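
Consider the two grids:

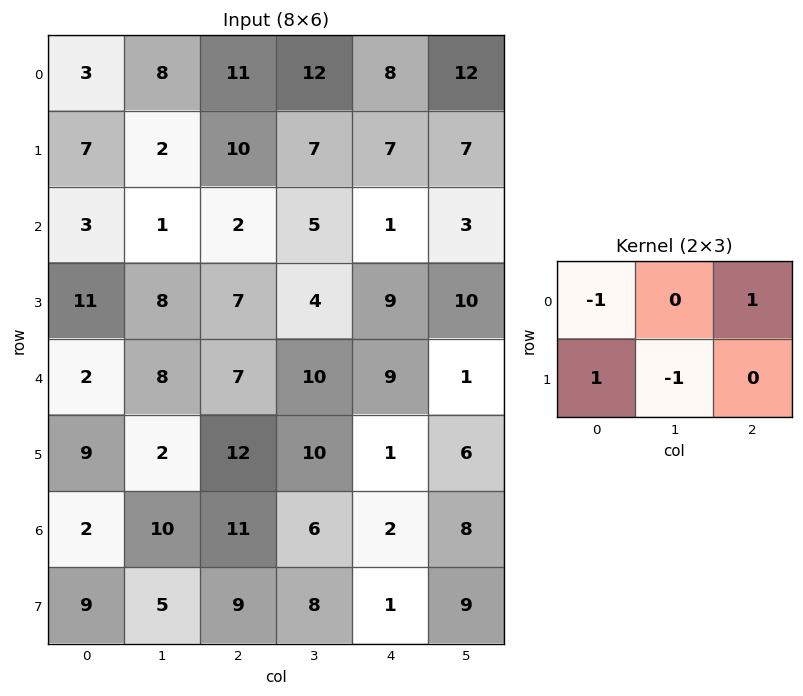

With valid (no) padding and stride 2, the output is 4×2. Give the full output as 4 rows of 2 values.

13 0
2 2
12 4
13 -8

Output[0,0]: The receptive field on the input at this output position is [3 8 11 / 7 2 10]. Elementwise product with the kernel and sum: 3·-1 + 11·1 + 7·1 + 2·-1.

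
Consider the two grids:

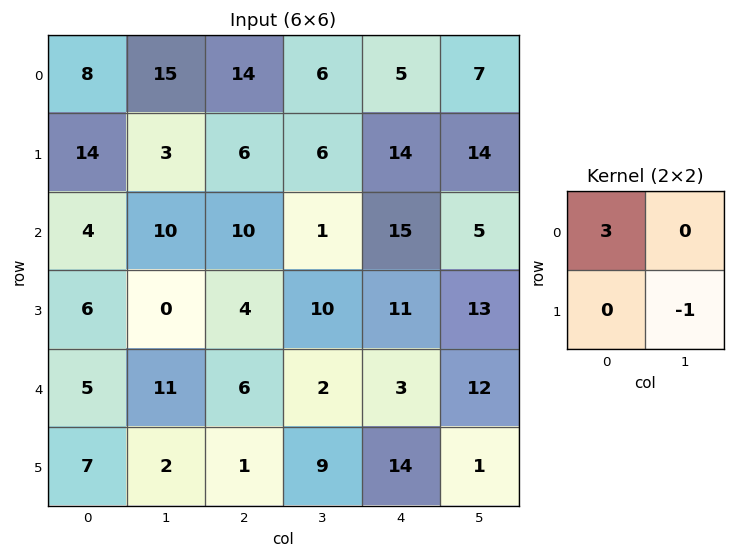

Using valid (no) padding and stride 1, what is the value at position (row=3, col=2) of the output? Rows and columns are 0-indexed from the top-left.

10

The receptive field on the input at this output position is [4 10 / 6 2]. Elementwise product with the kernel and sum: 4·3 + 2·-1.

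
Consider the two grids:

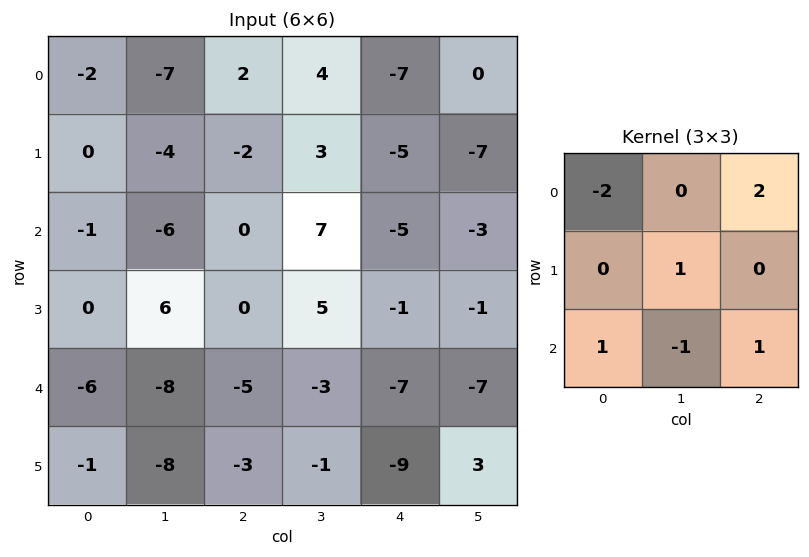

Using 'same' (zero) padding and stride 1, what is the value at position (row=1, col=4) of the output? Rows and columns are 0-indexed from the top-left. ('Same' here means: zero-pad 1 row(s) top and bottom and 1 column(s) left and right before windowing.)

-4

The receptive field on the zero-padded input at this output position is [4 -7 0 / 3 -5 -7 / 7 -5 -3]. Elementwise product with the kernel and sum: 4·-2 + 0·2 + -5·1 + 7·1 + -5·-1 + -3·1.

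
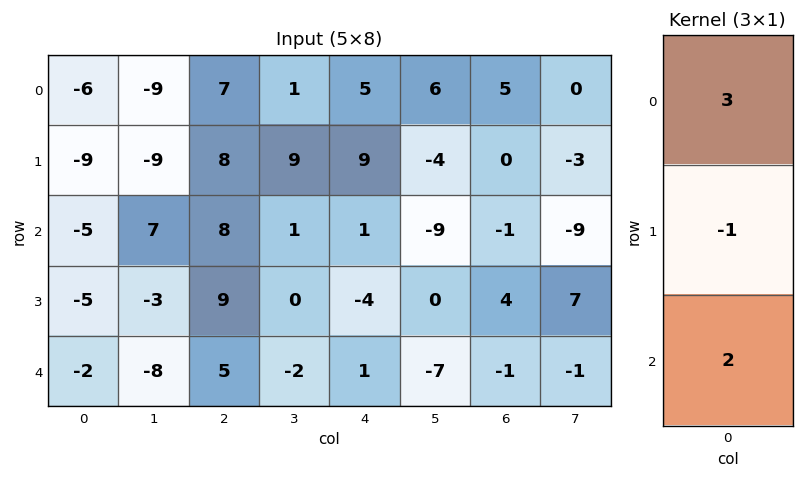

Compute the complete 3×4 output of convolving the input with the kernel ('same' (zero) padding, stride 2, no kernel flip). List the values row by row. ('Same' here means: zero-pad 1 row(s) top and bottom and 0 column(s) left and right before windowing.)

-12 9 13 -5
-32 34 18 9
-13 22 -13 13

Output[0,0]: The receptive field on the zero-padded input at this output position is [0 / -6 / -9]. Elementwise product with the kernel and sum: 0·3 + -6·-1 + -9·2.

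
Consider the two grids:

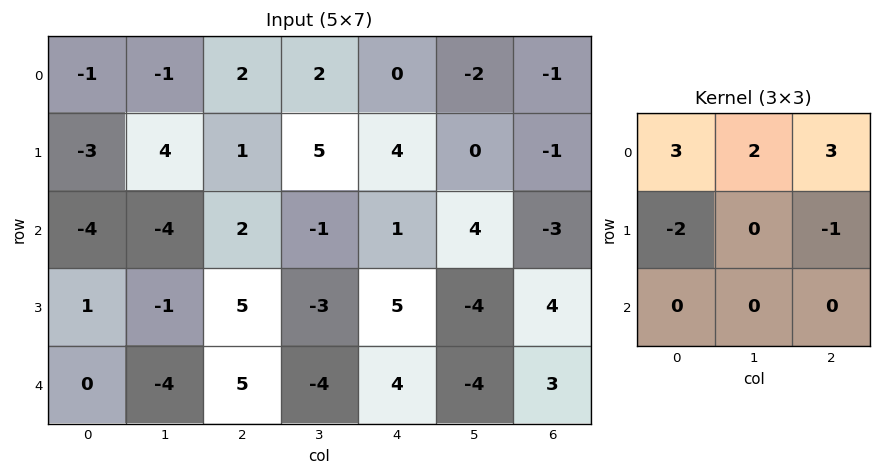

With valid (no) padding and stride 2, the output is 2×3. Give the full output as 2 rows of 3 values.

6 4 -14
-21 -8 -12

Output[0,0]: The receptive field on the input at this output position is [-1 -1 2 / -3 4 1 / -4 -4 2]. Elementwise product with the kernel and sum: -1·3 + -1·2 + 2·3 + -3·-2 + 1·-1.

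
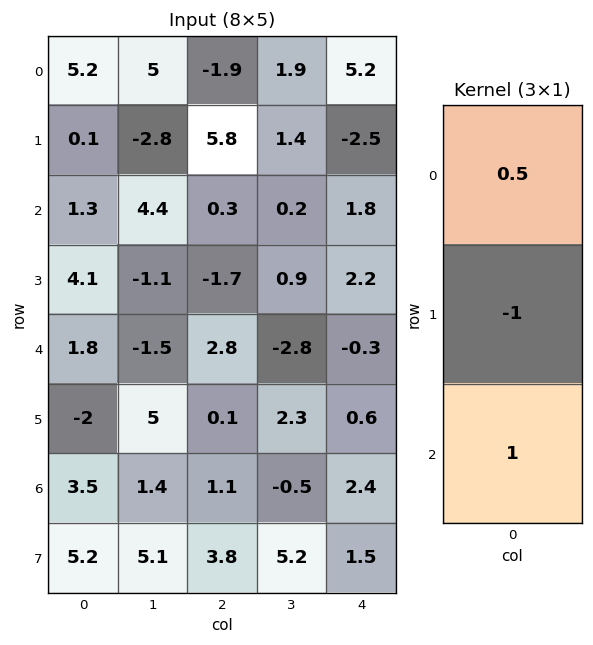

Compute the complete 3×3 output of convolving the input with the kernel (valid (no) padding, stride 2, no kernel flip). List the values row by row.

Output[0,0]: The receptive field on the input at this output position is [5.2 / 0.1 / 1.3]. Elementwise product with the kernel and sum: 5.2·0.5 + 0.1·-1 + 1.3·1.

3.8 -6.45 6.9
-1.65 4.65 -1.6
6.4 2.4 1.65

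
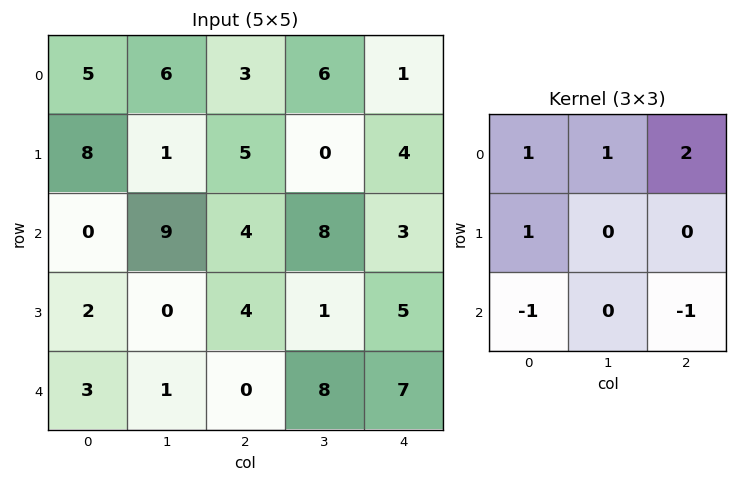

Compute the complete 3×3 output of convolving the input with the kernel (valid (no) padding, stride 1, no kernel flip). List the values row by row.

21 5 9
13 14 8
16 20 15

Output[0,0]: The receptive field on the input at this output position is [5 6 3 / 8 1 5 / 0 9 4]. Elementwise product with the kernel and sum: 5·1 + 6·1 + 3·2 + 8·1 + 0·-1 + 4·-1.
Output[0,1]: The receptive field on the input at this output position is [6 3 6 / 1 5 0 / 9 4 8]. Elementwise product with the kernel and sum: 6·1 + 3·1 + 6·2 + 1·1 + 9·-1 + 8·-1.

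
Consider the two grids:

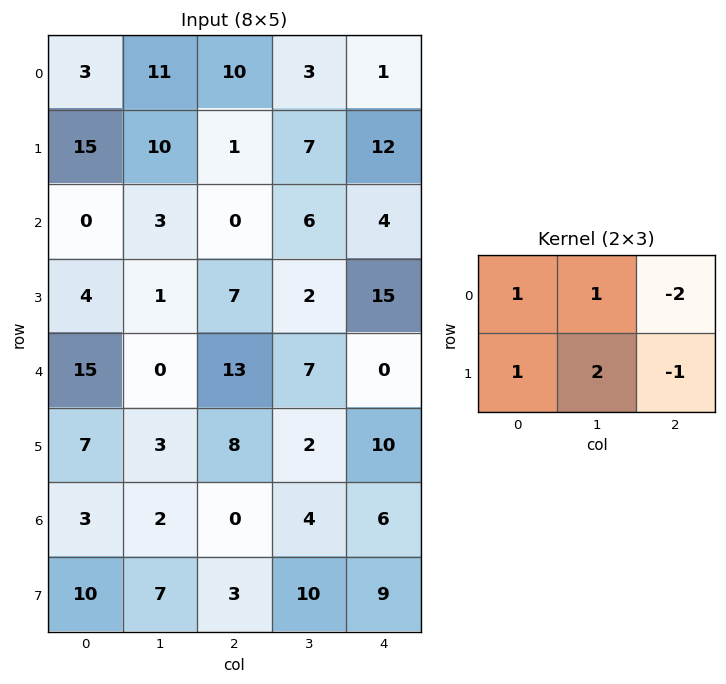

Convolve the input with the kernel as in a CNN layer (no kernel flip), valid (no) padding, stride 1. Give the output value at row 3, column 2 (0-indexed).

6

The receptive field on the input at this output position is [7 2 15 / 13 7 0]. Elementwise product with the kernel and sum: 7·1 + 2·1 + 15·-2 + 13·1 + 7·2 + 0·-1.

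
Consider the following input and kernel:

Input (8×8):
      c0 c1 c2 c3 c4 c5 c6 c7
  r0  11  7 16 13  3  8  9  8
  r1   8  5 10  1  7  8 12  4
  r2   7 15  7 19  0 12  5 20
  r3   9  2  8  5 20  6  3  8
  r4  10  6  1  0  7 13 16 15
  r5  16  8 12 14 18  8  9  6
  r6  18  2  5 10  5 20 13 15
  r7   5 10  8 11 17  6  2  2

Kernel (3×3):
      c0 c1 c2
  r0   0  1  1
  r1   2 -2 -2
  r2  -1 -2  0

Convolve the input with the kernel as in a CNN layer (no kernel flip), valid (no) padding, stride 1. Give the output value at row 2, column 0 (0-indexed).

-2

The receptive field on the input at this output position is [7 15 7 / 9 2 8 / 10 6 1]. Elementwise product with the kernel and sum: 15·1 + 7·1 + 9·2 + 2·-2 + 8·-2 + 10·-1 + 6·-2.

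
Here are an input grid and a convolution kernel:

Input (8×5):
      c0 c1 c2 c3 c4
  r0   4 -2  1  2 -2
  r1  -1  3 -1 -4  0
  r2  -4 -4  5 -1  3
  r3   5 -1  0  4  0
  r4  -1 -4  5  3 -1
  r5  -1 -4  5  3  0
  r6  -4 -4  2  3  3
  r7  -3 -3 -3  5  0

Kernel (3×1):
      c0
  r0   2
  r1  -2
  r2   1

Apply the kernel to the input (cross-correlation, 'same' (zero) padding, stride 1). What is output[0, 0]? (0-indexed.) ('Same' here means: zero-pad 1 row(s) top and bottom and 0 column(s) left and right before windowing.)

-9

The receptive field on the zero-padded input at this output position is [0 / 4 / -1]. Elementwise product with the kernel and sum: 0·2 + 4·-2 + -1·1.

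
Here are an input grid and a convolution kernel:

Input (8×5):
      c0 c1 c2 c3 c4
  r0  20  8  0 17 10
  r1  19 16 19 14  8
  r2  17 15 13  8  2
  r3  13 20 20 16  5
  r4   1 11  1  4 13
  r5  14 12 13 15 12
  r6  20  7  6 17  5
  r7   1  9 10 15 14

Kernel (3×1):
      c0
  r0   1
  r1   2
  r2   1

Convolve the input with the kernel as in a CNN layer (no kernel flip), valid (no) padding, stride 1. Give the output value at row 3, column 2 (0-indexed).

The receptive field on the input at this output position is [20 / 1 / 13]. Elementwise product with the kernel and sum: 20·1 + 1·2 + 13·1.

35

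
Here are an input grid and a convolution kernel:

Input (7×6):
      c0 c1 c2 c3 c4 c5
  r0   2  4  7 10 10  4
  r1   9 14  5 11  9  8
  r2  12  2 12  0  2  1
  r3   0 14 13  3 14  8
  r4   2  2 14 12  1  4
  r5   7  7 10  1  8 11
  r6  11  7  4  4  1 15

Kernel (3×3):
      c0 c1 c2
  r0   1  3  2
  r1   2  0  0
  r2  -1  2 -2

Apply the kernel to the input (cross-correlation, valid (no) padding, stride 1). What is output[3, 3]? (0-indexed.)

The receptive field on the input at this output position is [3 14 8 / 12 1 4 / 1 8 11]. Elementwise product with the kernel and sum: 3·1 + 14·3 + 8·2 + 12·2 + 1·-1 + 8·2 + 11·-2.

78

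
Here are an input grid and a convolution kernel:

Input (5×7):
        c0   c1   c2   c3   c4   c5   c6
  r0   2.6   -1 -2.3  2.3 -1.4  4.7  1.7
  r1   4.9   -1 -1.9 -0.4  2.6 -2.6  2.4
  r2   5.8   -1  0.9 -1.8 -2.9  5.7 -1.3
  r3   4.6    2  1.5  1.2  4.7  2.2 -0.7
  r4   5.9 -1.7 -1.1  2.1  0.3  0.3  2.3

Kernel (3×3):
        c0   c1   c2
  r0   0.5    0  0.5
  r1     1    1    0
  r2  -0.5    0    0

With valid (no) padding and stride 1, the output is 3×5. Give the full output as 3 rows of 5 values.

1.15 -1.75 -4.6 6.6 1.6
4 -1.8 -1.3 -6.8 2.95
7 2.95 2.25 6.8 4.65

Output[0,0]: The receptive field on the input at this output position is [2.6 -1 -2.3 / 4.9 -1 -1.9 / 5.8 -1 0.9]. Elementwise product with the kernel and sum: 2.6·0.5 + -2.3·0.5 + 4.9·1 + -1·1 + 5.8·-0.5.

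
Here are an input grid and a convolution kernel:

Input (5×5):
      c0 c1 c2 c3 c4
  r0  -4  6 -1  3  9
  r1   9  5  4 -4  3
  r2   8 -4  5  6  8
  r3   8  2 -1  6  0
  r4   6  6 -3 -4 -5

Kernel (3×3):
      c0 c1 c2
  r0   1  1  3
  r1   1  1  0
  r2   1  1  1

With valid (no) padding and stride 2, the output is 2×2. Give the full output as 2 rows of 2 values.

Output[0,0]: The receptive field on the input at this output position is [-4 6 -1 / 9 5 4 / 8 -4 5]. Elementwise product with the kernel and sum: -4·1 + 6·1 + -1·3 + 9·1 + 5·1 + 8·1 + -4·1 + 5·1.
Output[0,1]: The receptive field on the input at this output position is [-1 3 9 / 4 -4 3 / 5 6 8]. Elementwise product with the kernel and sum: -1·1 + 3·1 + 9·3 + 4·1 + -4·1 + 5·1 + 6·1 + 8·1.

22 48
38 28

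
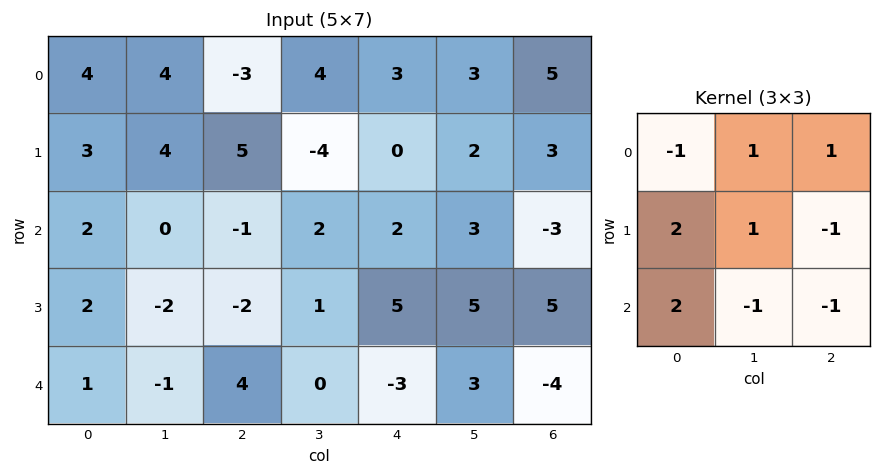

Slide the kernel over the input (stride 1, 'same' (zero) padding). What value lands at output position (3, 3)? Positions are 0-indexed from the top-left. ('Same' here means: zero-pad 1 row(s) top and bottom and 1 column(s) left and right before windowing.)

The receptive field on the zero-padded input at this output position is [-1 2 2 / -2 1 5 / 4 0 -3]. Elementwise product with the kernel and sum: -1·-1 + 2·1 + 2·1 + -2·2 + 1·1 + 5·-1 + 4·2 + 0·-1 + -3·-1.

8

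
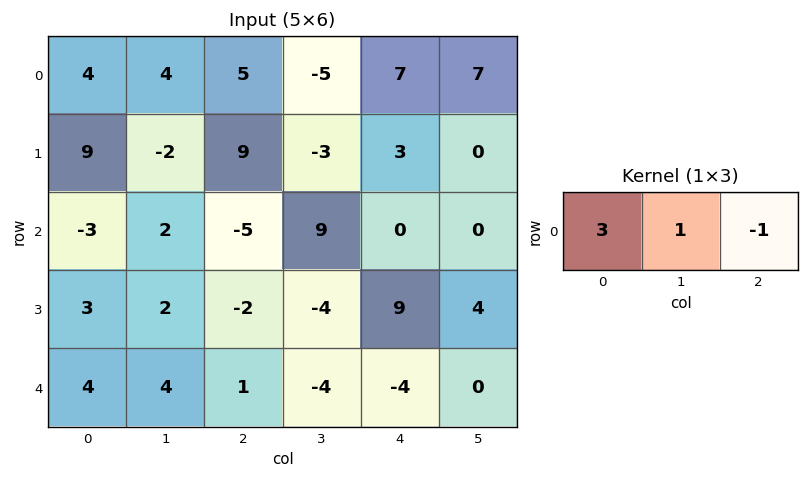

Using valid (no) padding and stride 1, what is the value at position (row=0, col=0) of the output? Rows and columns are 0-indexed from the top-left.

The receptive field on the input at this output position is [4 4 5]. Elementwise product with the kernel and sum: 4·3 + 4·1 + 5·-1.

11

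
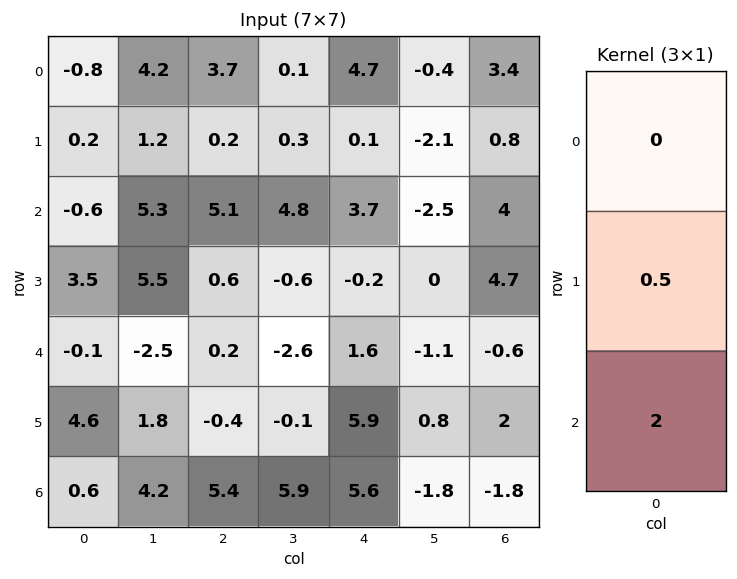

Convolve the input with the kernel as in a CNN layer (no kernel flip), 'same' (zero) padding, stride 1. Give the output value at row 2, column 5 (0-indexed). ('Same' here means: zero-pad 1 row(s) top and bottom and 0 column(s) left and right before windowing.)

-1.25

The receptive field on the zero-padded input at this output position is [-2.1 / -2.5 / 0]. Elementwise product with the kernel and sum: -2.5·0.5 + 0·2.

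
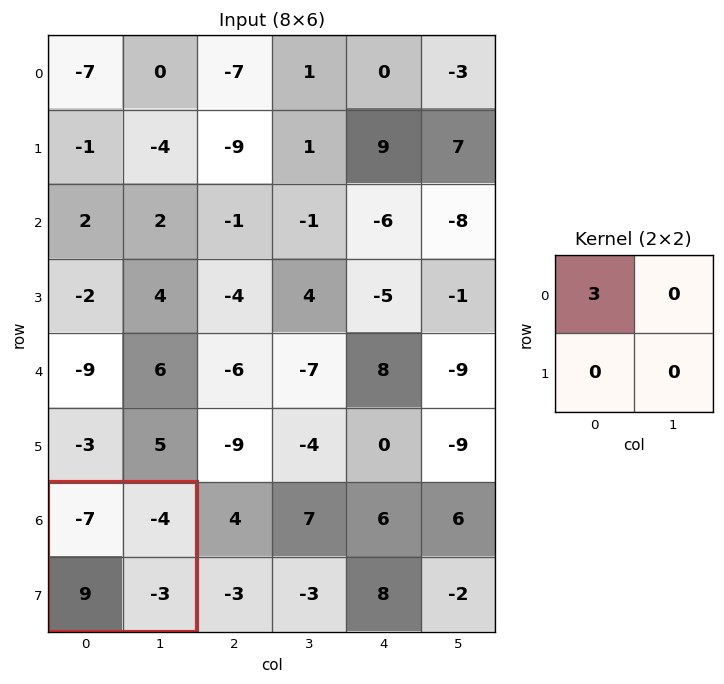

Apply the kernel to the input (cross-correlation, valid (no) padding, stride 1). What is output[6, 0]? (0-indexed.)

The receptive field on the input at this output position is [-7 -4 / 9 -3]. Elementwise product with the kernel and sum: -7·3.

-21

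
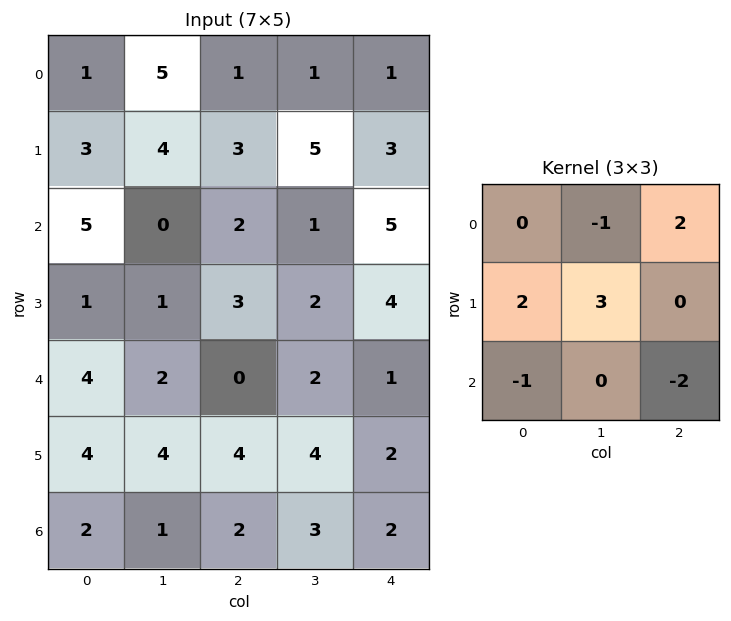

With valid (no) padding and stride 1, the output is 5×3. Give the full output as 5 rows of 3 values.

Output[0,0]: The receptive field on the input at this output position is [1 5 1 / 3 4 3 / 5 0 2]. Elementwise product with the kernel and sum: 5·-1 + 1·2 + 3·2 + 4·3 + 5·-1 + 2·-2.

6 16 10
5 8 -3
5 5 19
7 -7 4
12 17 14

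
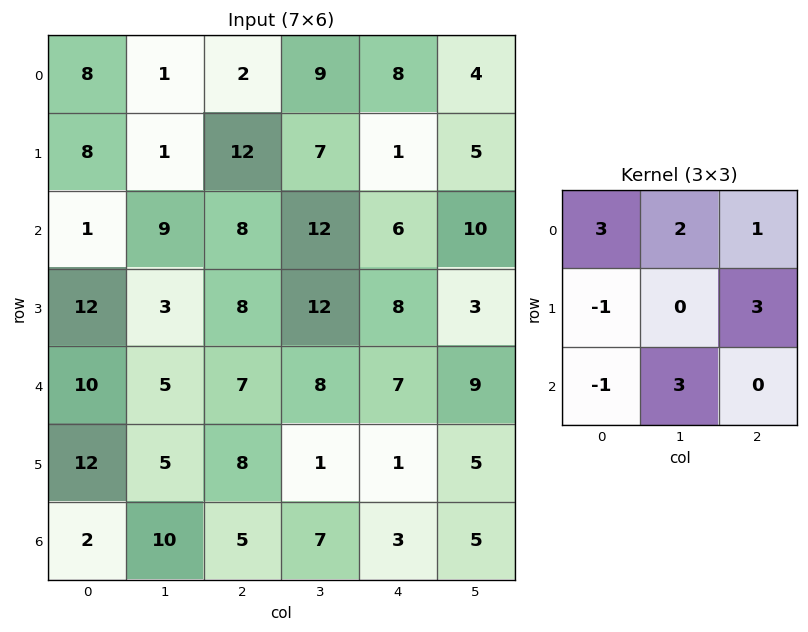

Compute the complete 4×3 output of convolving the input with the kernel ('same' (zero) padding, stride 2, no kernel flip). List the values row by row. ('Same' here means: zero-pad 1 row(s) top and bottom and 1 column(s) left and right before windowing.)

Output[0,0]: The receptive field on the zero-padded input at this output position is [0 0 0 / 0 8 1 / 0 8 1]. Elementwise product with the kernel and sum: 0·3 + 0·2 + 0·1 + 0·-1 + 1·3 + 0·-1 + 8·3.

27 61 -1
80 82 58
78 75 76
59 43 18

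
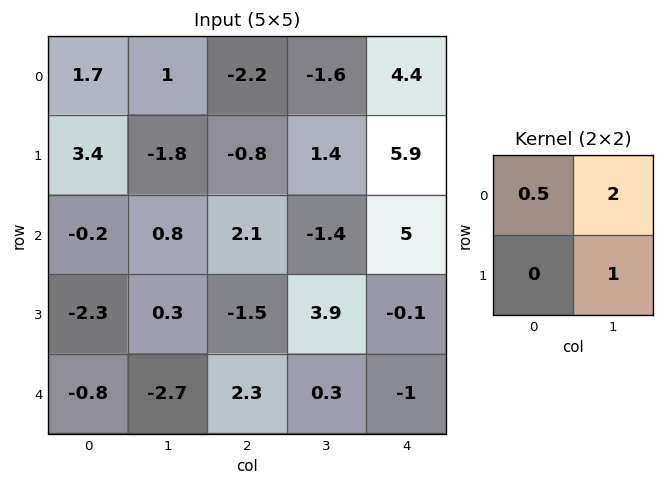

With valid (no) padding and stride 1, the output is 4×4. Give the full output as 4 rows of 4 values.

1.05 -4.7 -2.9 13.9
-1.1 -0.4 1 17.5
1.8 3.1 2.15 9.2
-3.25 -0.55 7.35 0.75

Output[0,0]: The receptive field on the input at this output position is [1.7 1 / 3.4 -1.8]. Elementwise product with the kernel and sum: 1.7·0.5 + 1·2 + -1.8·1.
Output[0,1]: The receptive field on the input at this output position is [1 -2.2 / -1.8 -0.8]. Elementwise product with the kernel and sum: 1·0.5 + -2.2·2 + -0.8·1.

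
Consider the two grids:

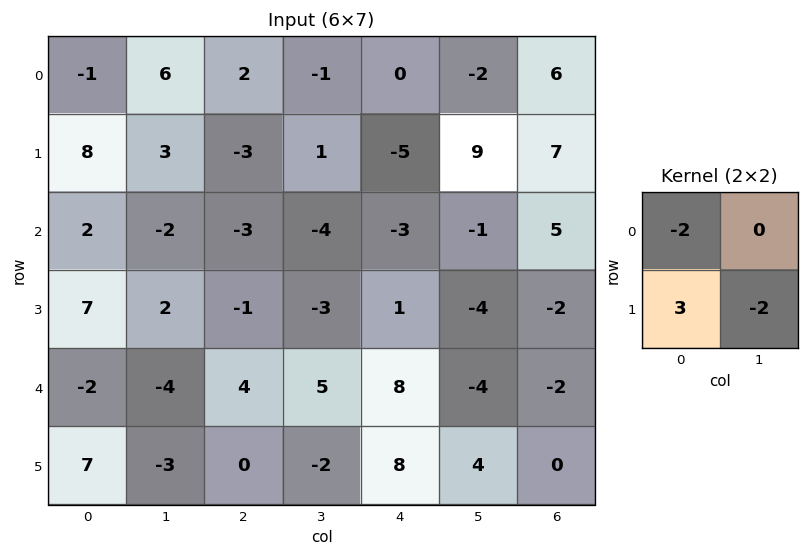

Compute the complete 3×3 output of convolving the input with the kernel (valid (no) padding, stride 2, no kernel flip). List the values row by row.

Output[0,0]: The receptive field on the input at this output position is [-1 6 / 8 3]. Elementwise product with the kernel and sum: -1·-2 + 8·3 + 3·-2.

20 -15 -33
13 9 17
31 -4 0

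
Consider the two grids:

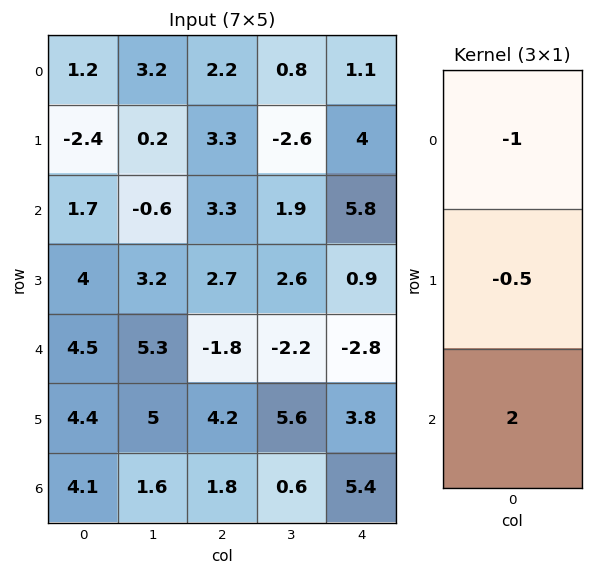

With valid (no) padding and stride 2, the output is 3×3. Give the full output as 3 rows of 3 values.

Output[0,0]: The receptive field on the input at this output position is [1.2 / -2.4 / 1.7]. Elementwise product with the kernel and sum: 1.2·-1 + -2.4·-0.5 + 1.7·2.
Output[0,1]: The receptive field on the input at this output position is [2.2 / 3.3 / 3.3]. Elementwise product with the kernel and sum: 2.2·-1 + 3.3·-0.5 + 3.3·2.

3.4 2.75 8.5
5.3 -8.25 -11.85
1.5 3.3 11.7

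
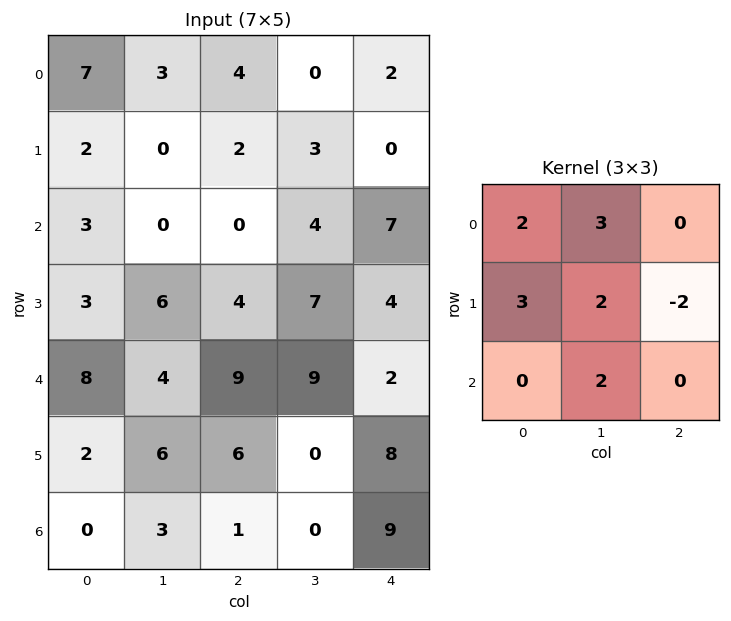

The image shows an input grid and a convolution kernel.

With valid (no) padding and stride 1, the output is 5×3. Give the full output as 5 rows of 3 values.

25 16 28
25 6 21
27 30 48
50 48 70
40 67 47

Output[0,0]: The receptive field on the input at this output position is [7 3 4 / 2 0 2 / 3 0 0]. Elementwise product with the kernel and sum: 7·2 + 3·3 + 2·3 + 0·2 + 2·-2 + 0·2.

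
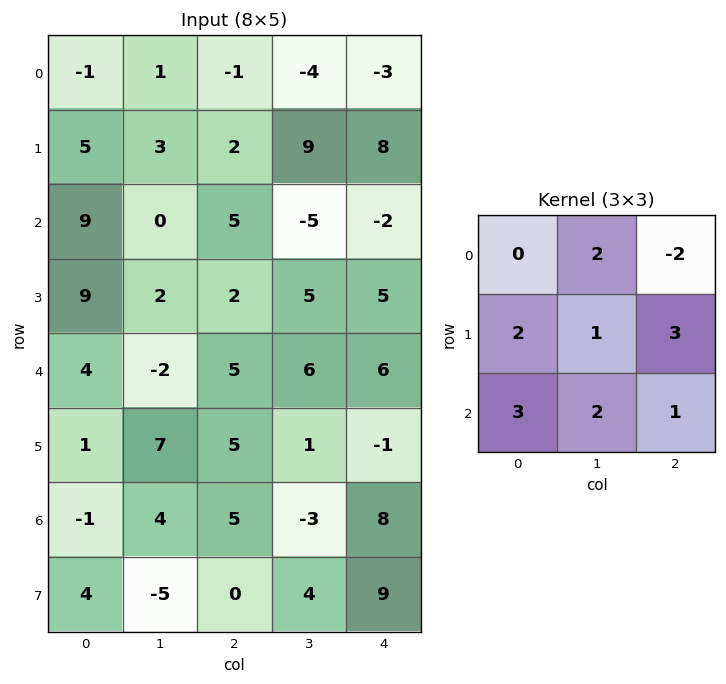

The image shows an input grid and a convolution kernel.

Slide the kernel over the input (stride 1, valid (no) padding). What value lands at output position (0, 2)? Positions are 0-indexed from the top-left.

The receptive field on the input at this output position is [-1 -4 -3 / 2 9 8 / 5 -5 -2]. Elementwise product with the kernel and sum: -4·2 + -3·-2 + 2·2 + 9·1 + 8·3 + 5·3 + -5·2 + -2·1.

38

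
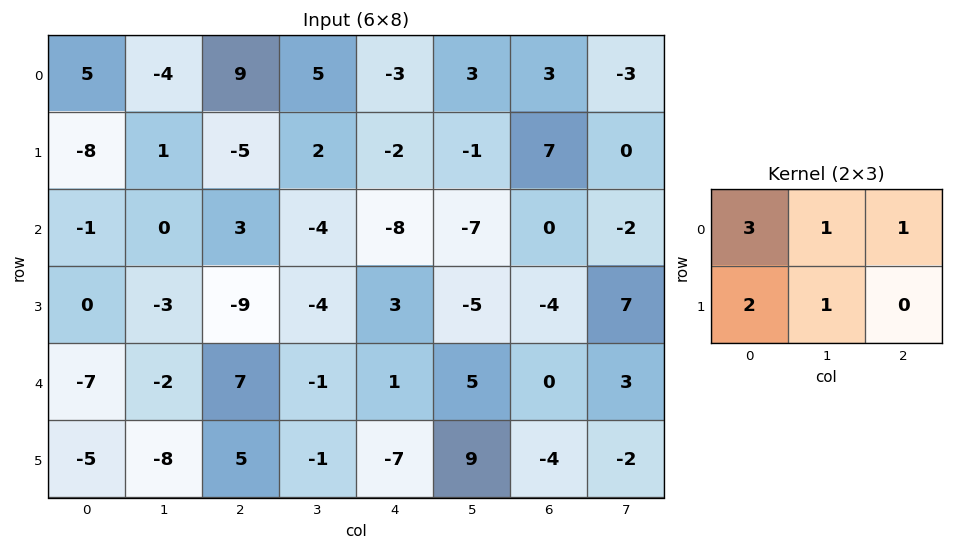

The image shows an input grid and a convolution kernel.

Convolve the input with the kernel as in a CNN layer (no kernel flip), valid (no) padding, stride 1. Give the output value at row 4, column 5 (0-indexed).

The receptive field on the input at this output position is [5 0 3 / 9 -4 -2]. Elementwise product with the kernel and sum: 5·3 + 0·1 + 3·1 + 9·2 + -4·1.

32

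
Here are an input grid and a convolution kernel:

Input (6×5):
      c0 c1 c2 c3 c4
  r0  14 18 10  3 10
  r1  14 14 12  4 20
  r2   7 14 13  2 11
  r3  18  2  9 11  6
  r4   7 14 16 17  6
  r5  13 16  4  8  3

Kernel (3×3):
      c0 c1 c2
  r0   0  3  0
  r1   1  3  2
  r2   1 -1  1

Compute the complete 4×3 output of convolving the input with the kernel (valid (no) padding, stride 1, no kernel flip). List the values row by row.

Output[0,0]: The receptive field on the input at this output position is [14 18 10 / 14 14 12 / 7 14 13]. Elementwise product with the kernel and sum: 18·3 + 14·1 + 14·3 + 12·2 + 7·1 + 14·-1 + 13·1.
Output[0,1]: The receptive field on the input at this output position is [18 10 3 / 14 12 4 / 14 13 2]. Elementwise product with the kernel and sum: 10·3 + 14·1 + 12·3 + 4·2 + 14·1 + 13·-1 + 2·1.

140 91 95
142 97 57
93 105 65
88 143 111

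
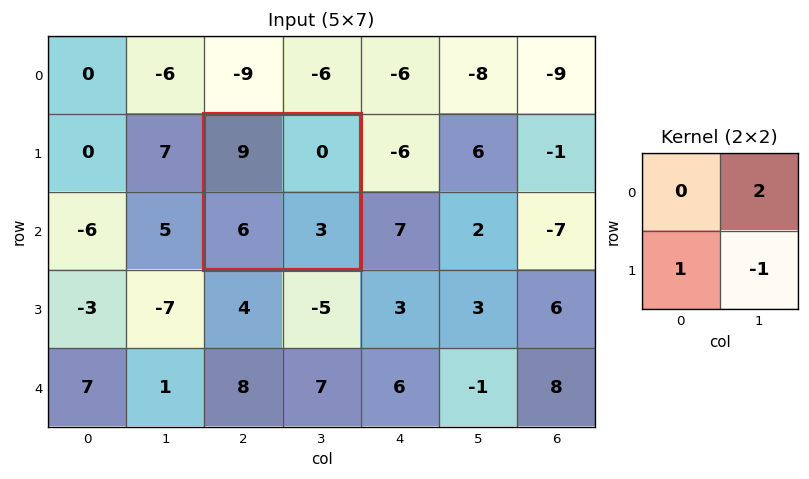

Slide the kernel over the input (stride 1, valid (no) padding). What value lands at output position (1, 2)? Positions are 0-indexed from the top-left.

The receptive field on the input at this output position is [9 0 / 6 3]. Elementwise product with the kernel and sum: 0·2 + 6·1 + 3·-1.

3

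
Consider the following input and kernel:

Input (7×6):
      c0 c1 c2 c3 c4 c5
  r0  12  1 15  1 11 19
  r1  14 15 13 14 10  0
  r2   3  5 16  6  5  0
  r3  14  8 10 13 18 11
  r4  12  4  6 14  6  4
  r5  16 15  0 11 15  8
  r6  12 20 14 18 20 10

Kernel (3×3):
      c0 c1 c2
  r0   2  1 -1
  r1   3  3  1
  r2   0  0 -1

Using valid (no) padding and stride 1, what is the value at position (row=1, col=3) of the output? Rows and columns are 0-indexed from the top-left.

60

The receptive field on the input at this output position is [14 10 0 / 6 5 0 / 13 18 11]. Elementwise product with the kernel and sum: 14·2 + 10·1 + 0·-1 + 6·3 + 5·3 + 0·1 + 11·-1.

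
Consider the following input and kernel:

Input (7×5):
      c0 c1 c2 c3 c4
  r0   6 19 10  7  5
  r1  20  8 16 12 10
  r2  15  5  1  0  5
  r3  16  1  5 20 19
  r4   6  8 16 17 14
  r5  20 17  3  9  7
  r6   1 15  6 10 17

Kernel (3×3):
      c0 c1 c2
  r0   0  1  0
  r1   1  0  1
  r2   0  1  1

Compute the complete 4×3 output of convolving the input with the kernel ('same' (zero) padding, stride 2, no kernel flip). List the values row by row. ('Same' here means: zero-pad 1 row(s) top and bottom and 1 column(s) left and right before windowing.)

Output[0,0]: The receptive field on the zero-padded input at this output position is [0 0 0 / 0 6 19 / 0 20 8]. Elementwise product with the kernel and sum: 0·1 + 0·1 + 19·1 + 20·1 + 8·1.

47 54 17
42 46 29
61 42 43
35 28 17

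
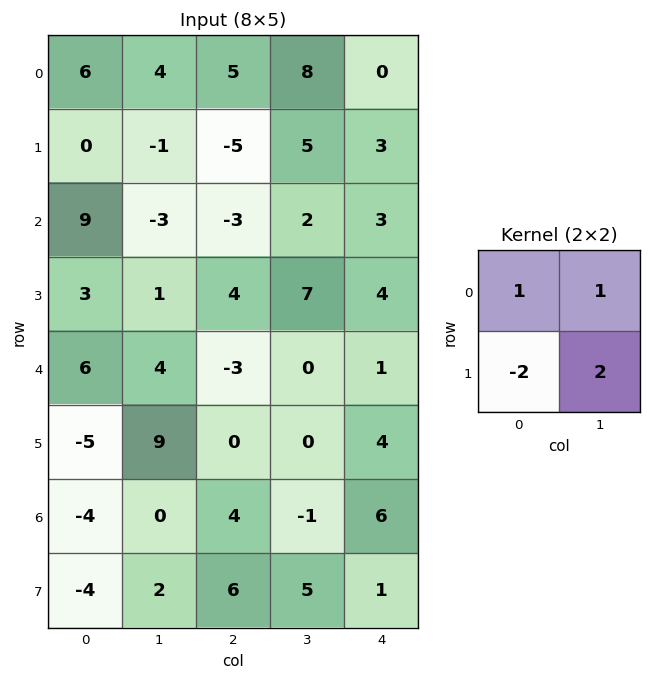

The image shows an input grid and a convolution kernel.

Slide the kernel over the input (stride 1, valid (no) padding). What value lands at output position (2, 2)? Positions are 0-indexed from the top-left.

The receptive field on the input at this output position is [-3 2 / 4 7]. Elementwise product with the kernel and sum: -3·1 + 2·1 + 4·-2 + 7·2.

5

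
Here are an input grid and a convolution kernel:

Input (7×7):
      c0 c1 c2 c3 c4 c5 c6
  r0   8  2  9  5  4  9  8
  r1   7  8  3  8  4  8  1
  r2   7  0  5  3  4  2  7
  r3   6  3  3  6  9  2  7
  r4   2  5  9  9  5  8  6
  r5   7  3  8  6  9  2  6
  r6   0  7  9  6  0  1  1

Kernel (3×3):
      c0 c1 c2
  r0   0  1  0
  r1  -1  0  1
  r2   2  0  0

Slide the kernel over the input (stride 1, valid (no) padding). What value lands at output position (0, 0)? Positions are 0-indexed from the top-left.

The receptive field on the input at this output position is [8 2 9 / 7 8 3 / 7 0 5]. Elementwise product with the kernel and sum: 2·1 + 7·-1 + 3·1 + 7·2.

12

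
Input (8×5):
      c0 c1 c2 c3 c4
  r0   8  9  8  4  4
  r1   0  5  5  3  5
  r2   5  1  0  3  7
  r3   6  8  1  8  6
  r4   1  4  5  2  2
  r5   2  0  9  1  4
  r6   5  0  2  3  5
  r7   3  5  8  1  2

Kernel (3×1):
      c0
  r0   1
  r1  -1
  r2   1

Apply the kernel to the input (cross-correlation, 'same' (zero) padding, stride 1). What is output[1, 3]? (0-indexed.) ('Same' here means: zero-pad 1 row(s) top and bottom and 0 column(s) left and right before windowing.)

4

The receptive field on the zero-padded input at this output position is [4 / 3 / 3]. Elementwise product with the kernel and sum: 4·1 + 3·-1 + 3·1.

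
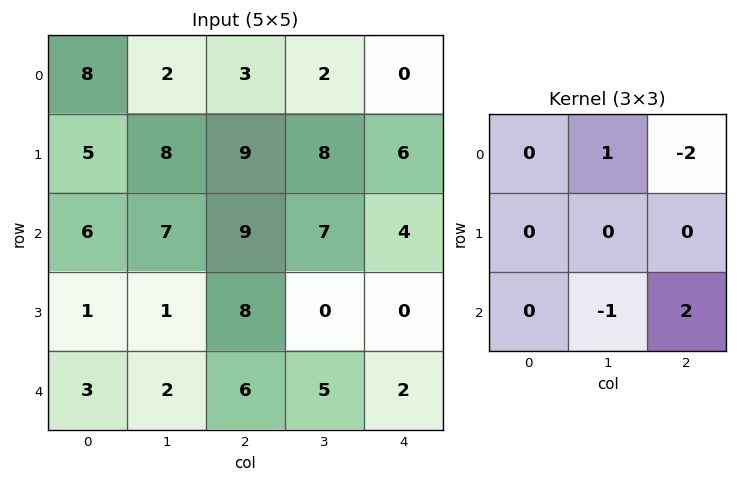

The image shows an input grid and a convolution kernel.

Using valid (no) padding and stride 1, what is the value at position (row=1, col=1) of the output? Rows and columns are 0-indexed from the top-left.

The receptive field on the input at this output position is [8 9 8 / 7 9 7 / 1 8 0]. Elementwise product with the kernel and sum: 9·1 + 8·-2 + 8·-1 + 0·2.

-15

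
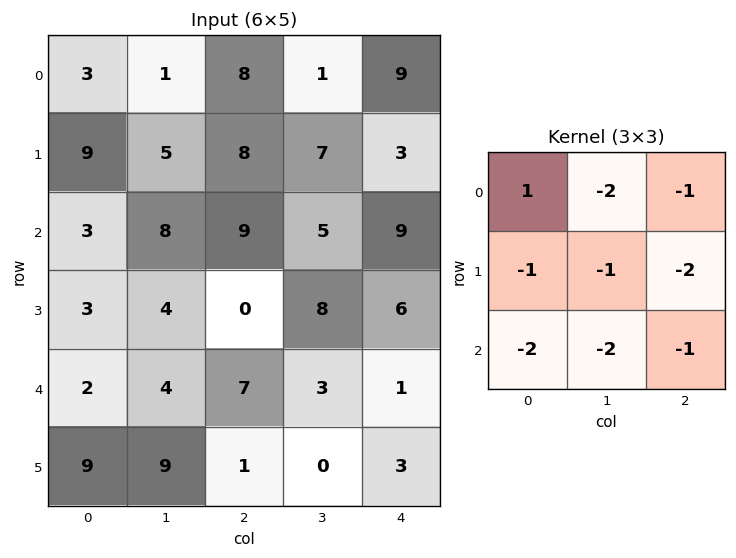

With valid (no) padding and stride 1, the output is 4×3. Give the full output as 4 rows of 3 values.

-68 -82 -61
-52 -61 -63
-48 -60 -51
-62 -41 -39

Output[0,0]: The receptive field on the input at this output position is [3 1 8 / 9 5 8 / 3 8 9]. Elementwise product with the kernel and sum: 3·1 + 1·-2 + 8·-1 + 9·-1 + 5·-1 + 8·-2 + 3·-2 + 8·-2 + 9·-1.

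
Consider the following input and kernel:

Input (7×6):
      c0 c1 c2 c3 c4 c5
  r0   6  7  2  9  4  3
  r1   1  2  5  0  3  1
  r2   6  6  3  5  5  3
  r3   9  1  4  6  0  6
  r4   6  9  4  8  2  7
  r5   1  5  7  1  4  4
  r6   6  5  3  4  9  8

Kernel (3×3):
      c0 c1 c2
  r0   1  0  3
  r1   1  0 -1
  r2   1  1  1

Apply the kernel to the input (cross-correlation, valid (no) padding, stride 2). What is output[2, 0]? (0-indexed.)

26

The receptive field on the input at this output position is [6 9 4 / 1 5 7 / 6 5 3]. Elementwise product with the kernel and sum: 6·1 + 4·3 + 1·1 + 7·-1 + 6·1 + 5·1 + 3·1.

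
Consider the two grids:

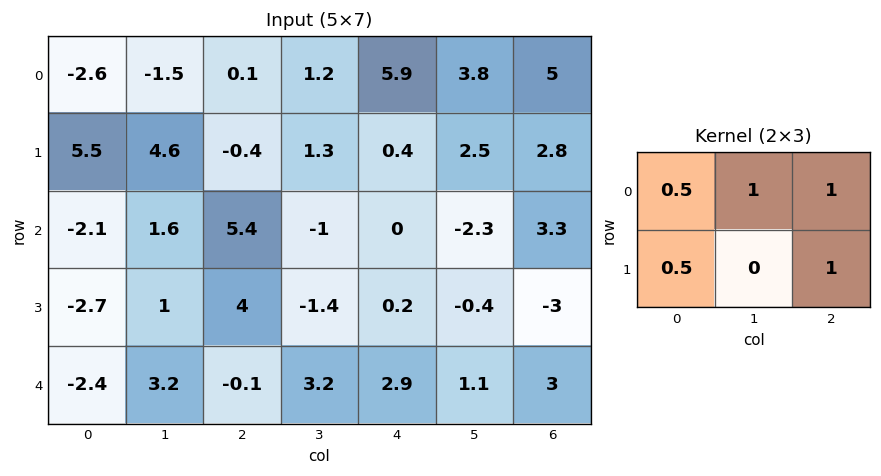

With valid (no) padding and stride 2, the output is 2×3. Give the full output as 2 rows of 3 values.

Output[0,0]: The receptive field on the input at this output position is [-2.6 -1.5 0.1 / 5.5 4.6 -0.4]. Elementwise product with the kernel and sum: -2.6·0.5 + -1.5·1 + 0.1·1 + 5.5·0.5 + -0.4·1.
Output[0,1]: The receptive field on the input at this output position is [0.1 1.2 5.9 / -0.4 1.3 0.4]. Elementwise product with the kernel and sum: 0.1·0.5 + 1.2·1 + 5.9·1 + -0.4·0.5 + 0.4·1.

-0.35 7.35 14.75
8.6 3.9 -1.9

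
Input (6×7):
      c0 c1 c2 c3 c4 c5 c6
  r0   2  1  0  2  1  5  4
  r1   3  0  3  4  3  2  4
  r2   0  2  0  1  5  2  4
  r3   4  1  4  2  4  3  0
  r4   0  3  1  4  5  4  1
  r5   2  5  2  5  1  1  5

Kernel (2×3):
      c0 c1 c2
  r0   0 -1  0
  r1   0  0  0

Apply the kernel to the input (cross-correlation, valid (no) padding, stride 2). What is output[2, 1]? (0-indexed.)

The receptive field on the input at this output position is [1 4 5 / 2 5 1]. Elementwise product with the kernel and sum: 4·-1.

-4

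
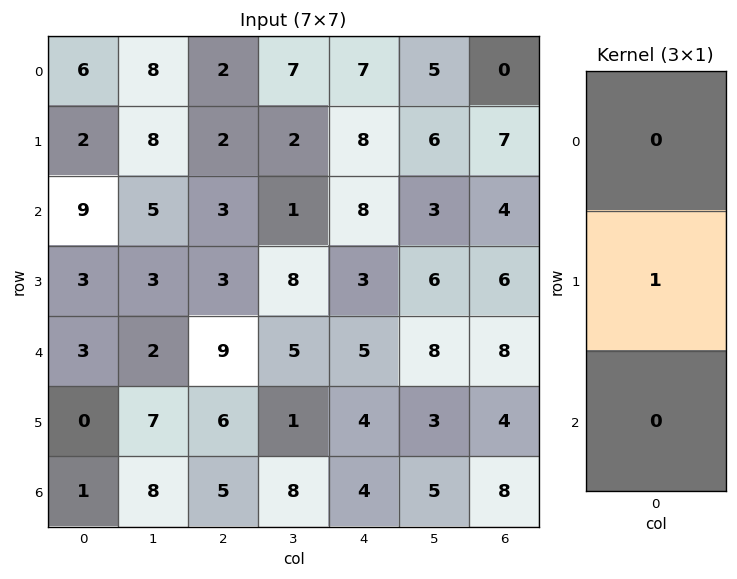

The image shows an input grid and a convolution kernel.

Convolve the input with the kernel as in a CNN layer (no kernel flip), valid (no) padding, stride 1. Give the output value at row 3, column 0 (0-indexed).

The receptive field on the input at this output position is [3 / 3 / 0]. Elementwise product with the kernel and sum: 3·1.

3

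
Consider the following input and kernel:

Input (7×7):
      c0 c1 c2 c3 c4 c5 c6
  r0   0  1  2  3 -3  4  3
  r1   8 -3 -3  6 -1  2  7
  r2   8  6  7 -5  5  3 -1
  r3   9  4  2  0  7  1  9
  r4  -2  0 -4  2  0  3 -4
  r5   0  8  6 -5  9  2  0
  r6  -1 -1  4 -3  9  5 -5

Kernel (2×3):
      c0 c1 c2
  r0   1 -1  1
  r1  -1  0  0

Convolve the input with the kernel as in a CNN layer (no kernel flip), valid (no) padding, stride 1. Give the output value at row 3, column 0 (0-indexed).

9

The receptive field on the input at this output position is [9 4 2 / -2 0 -4]. Elementwise product with the kernel and sum: 9·1 + 4·-1 + 2·1 + -2·-1.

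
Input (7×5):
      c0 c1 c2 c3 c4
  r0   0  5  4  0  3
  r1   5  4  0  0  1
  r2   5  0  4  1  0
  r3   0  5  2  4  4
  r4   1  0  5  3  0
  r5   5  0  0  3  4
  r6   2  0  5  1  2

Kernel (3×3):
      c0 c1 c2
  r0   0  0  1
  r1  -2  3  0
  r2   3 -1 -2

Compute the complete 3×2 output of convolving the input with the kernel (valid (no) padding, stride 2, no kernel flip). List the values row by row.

13 14
12 20
-9 19

Output[0,0]: The receptive field on the input at this output position is [0 5 4 / 5 4 0 / 5 0 4]. Elementwise product with the kernel and sum: 4·1 + 5·-2 + 4·3 + 5·3 + 0·-1 + 4·-2.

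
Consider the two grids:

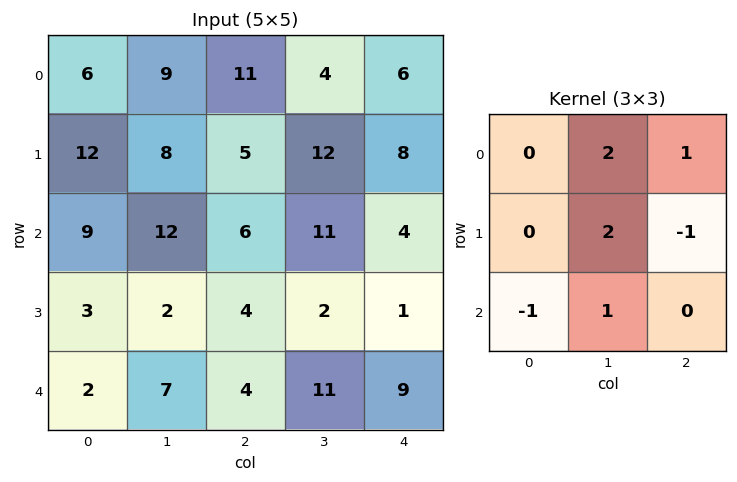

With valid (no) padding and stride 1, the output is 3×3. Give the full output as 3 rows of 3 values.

Output[0,0]: The receptive field on the input at this output position is [6 9 11 / 12 8 5 / 9 12 6]. Elementwise product with the kernel and sum: 9·2 + 11·1 + 8·2 + 5·-1 + 9·-1 + 12·1.

43 18 35
38 25 48
35 26 36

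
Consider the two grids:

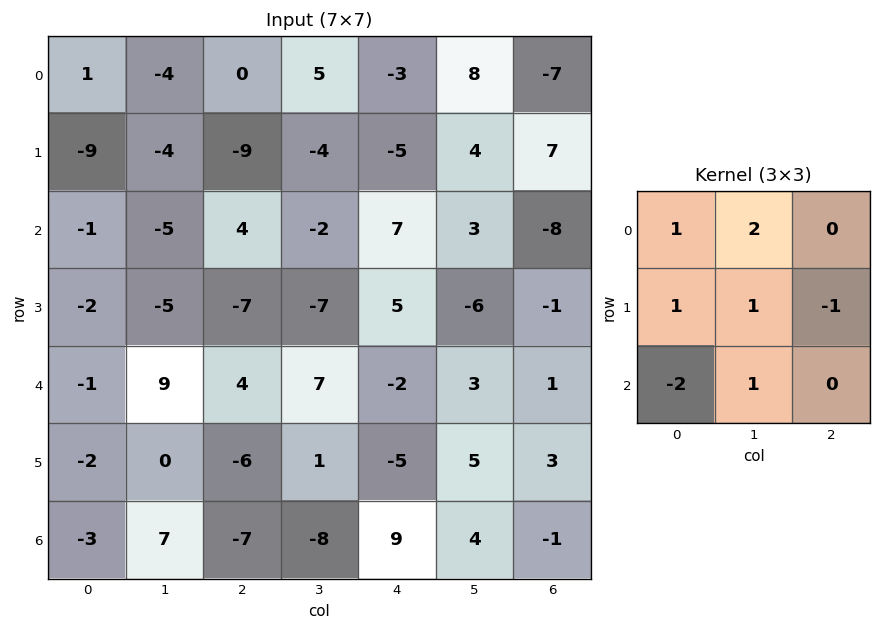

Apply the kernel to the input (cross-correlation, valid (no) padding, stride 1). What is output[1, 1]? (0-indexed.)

The receptive field on the input at this output position is [-4 -9 -4 / -5 4 -2 / -5 -7 -7]. Elementwise product with the kernel and sum: -4·1 + -9·2 + -5·1 + 4·1 + -2·-1 + -5·-2 + -7·1.

-18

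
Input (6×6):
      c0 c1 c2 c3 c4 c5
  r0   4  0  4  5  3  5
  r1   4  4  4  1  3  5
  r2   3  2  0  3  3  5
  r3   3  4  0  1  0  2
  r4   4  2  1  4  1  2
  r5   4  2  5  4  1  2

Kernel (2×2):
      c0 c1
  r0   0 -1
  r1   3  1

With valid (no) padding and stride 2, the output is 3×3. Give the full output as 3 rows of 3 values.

16 8 9
11 -2 -3
12 15 3

Output[0,0]: The receptive field on the input at this output position is [4 0 / 4 4]. Elementwise product with the kernel and sum: 0·-1 + 4·3 + 4·1.
Output[0,1]: The receptive field on the input at this output position is [4 5 / 4 1]. Elementwise product with the kernel and sum: 5·-1 + 4·3 + 1·1.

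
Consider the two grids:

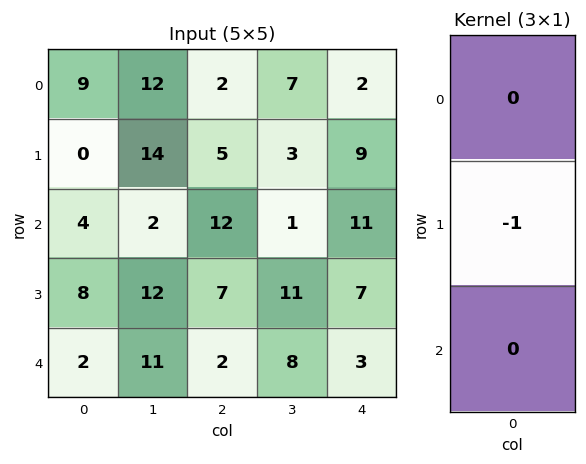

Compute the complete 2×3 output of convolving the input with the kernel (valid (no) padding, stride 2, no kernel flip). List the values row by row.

0 -5 -9
-8 -7 -7

Output[0,0]: The receptive field on the input at this output position is [9 / 0 / 4]. Elementwise product with the kernel and sum: 0·-1.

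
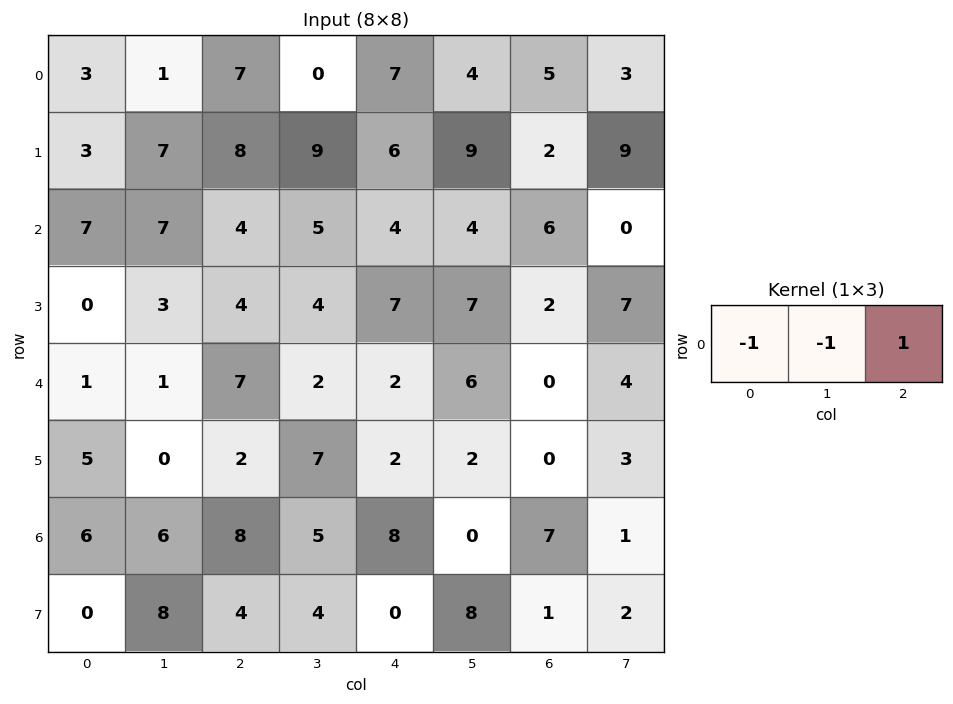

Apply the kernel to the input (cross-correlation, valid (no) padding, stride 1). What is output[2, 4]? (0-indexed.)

-2

The receptive field on the input at this output position is [4 4 6]. Elementwise product with the kernel and sum: 4·-1 + 4·-1 + 6·1.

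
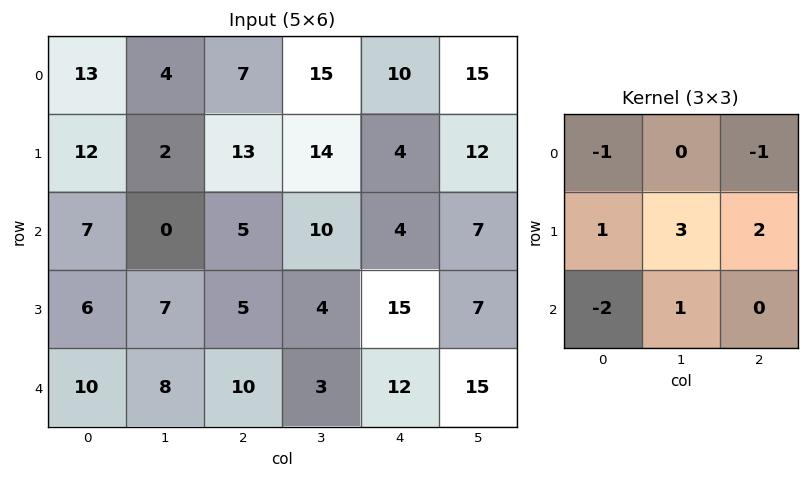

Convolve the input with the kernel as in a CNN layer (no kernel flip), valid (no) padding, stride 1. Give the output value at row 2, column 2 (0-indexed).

The receptive field on the input at this output position is [5 10 4 / 5 4 15 / 10 3 12]. Elementwise product with the kernel and sum: 5·-1 + 4·-1 + 5·1 + 4·3 + 15·2 + 10·-2 + 3·1.

21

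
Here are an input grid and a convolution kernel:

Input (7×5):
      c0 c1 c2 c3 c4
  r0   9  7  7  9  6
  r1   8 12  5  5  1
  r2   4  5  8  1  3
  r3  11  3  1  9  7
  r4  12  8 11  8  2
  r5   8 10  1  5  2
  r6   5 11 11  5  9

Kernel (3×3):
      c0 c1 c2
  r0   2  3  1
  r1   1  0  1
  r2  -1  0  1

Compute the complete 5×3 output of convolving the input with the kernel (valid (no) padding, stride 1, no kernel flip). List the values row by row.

63 57 48
59 56 43
42 47 21
48 29 50
74 66 49

Output[0,0]: The receptive field on the input at this output position is [9 7 7 / 8 12 5 / 4 5 8]. Elementwise product with the kernel and sum: 9·2 + 7·3 + 7·1 + 8·1 + 5·1 + 4·-1 + 8·1.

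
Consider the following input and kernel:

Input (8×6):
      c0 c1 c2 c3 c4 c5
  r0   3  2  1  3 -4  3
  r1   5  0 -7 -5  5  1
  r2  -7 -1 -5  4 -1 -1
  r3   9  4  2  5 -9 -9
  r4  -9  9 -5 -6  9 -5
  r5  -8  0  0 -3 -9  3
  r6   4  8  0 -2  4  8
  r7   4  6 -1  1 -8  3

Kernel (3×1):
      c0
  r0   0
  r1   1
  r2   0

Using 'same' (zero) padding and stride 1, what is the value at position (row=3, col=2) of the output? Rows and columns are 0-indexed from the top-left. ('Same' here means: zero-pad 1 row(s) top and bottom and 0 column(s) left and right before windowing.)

The receptive field on the zero-padded input at this output position is [-5 / 2 / -5]. Elementwise product with the kernel and sum: 2·1.

2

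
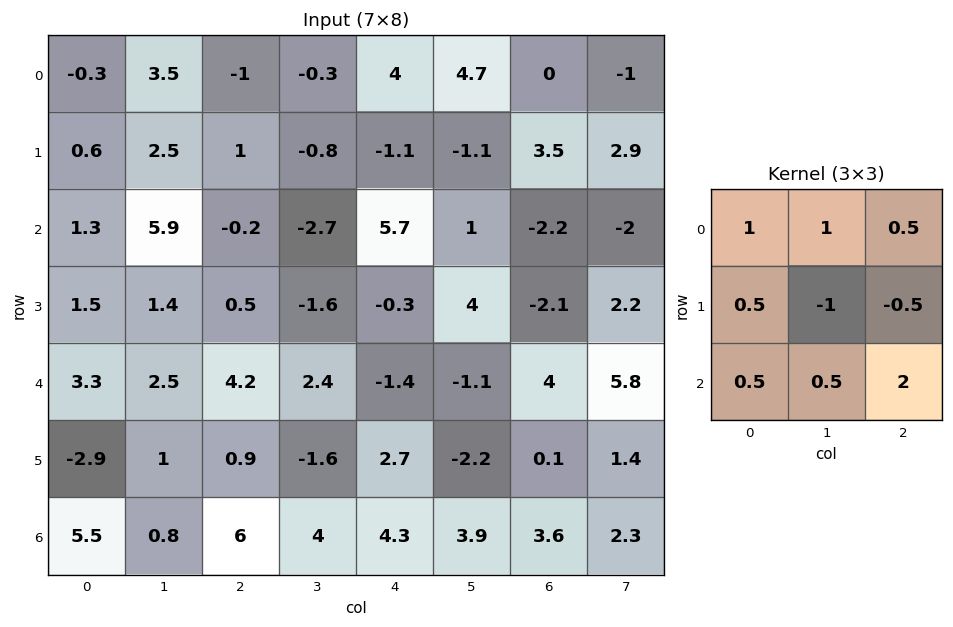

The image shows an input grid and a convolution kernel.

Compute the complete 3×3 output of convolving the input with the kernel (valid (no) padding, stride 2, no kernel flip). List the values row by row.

Output[0,0]: The receptive field on the input at this output position is [-0.3 3.5 -1 / 0.6 2.5 1 / 1.3 5.9 -0.2]. Elementwise product with the kernel and sum: -0.3·1 + 3.5·1 + -1·0.5 + 0.6·0.5 + 2.5·-1 + 1·-0.5 + 1.3·0.5 + 5.9·0.5 + -0.2·2.

3.2 12.5 6.45
17.5 2.45 9.25
20.15 20.2 14.3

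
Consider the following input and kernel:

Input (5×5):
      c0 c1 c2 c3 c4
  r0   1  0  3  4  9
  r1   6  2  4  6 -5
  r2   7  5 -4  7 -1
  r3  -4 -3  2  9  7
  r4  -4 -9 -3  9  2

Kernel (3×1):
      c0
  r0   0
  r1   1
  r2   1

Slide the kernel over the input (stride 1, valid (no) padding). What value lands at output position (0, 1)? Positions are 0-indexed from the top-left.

The receptive field on the input at this output position is [0 / 2 / 5]. Elementwise product with the kernel and sum: 2·1 + 5·1.

7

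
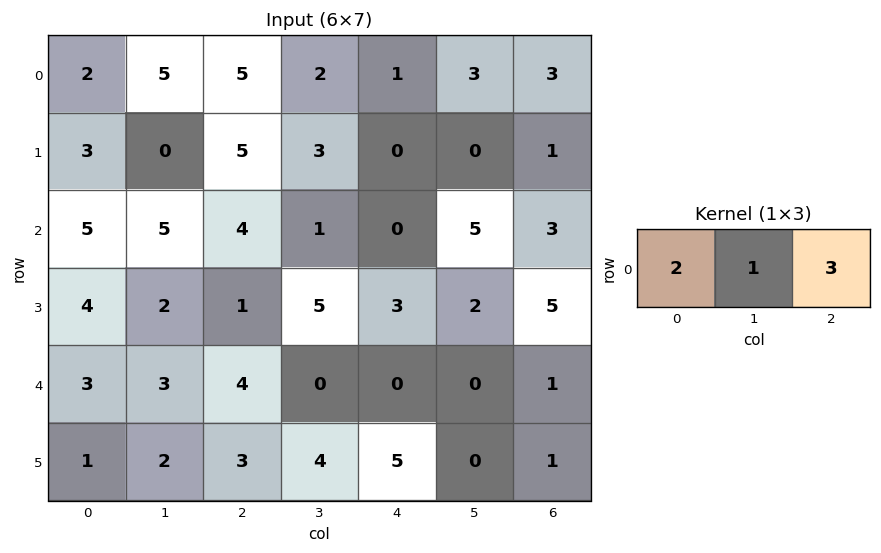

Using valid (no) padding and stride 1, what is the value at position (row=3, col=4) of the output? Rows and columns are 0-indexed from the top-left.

The receptive field on the input at this output position is [3 2 5]. Elementwise product with the kernel and sum: 3·2 + 2·1 + 5·3.

23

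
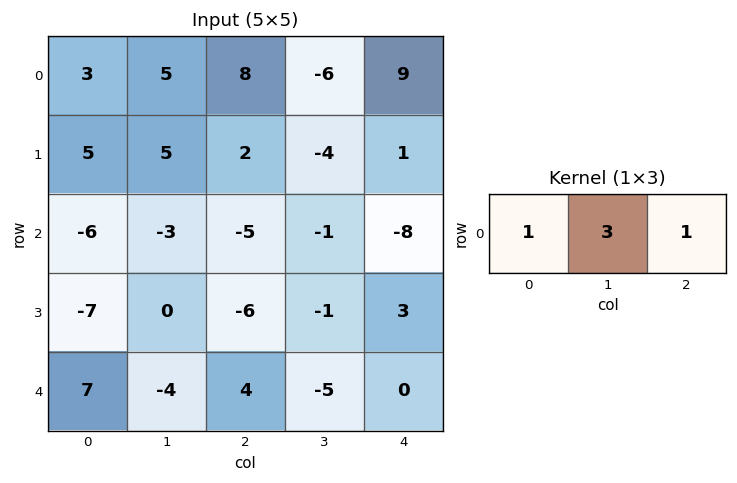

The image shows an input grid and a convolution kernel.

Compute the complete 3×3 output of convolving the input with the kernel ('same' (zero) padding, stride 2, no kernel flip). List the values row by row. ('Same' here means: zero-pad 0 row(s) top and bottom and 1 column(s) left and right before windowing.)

Output[0,0]: The receptive field on the zero-padded input at this output position is [0 3 5]. Elementwise product with the kernel and sum: 0·1 + 3·3 + 5·1.
Output[0,1]: The receptive field on the zero-padded input at this output position is [5 8 -6]. Elementwise product with the kernel and sum: 5·1 + 8·3 + -6·1.

14 23 21
-21 -19 -25
17 3 -5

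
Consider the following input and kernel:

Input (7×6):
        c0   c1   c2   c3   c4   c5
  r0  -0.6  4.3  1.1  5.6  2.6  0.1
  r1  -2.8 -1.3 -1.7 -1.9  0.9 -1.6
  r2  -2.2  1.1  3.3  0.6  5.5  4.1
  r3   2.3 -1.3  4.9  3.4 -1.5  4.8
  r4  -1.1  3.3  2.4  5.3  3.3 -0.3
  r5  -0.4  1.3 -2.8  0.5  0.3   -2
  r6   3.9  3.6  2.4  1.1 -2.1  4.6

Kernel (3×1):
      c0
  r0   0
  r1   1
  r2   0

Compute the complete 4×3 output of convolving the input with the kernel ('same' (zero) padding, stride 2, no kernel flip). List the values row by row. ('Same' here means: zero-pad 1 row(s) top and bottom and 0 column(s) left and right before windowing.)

-0.6 1.1 2.6
-2.2 3.3 5.5
-1.1 2.4 3.3
3.9 2.4 -2.1

Output[0,0]: The receptive field on the zero-padded input at this output position is [0 / -0.6 / -2.8]. Elementwise product with the kernel and sum: -0.6·1.
Output[0,1]: The receptive field on the zero-padded input at this output position is [0 / 1.1 / -1.7]. Elementwise product with the kernel and sum: 1.1·1.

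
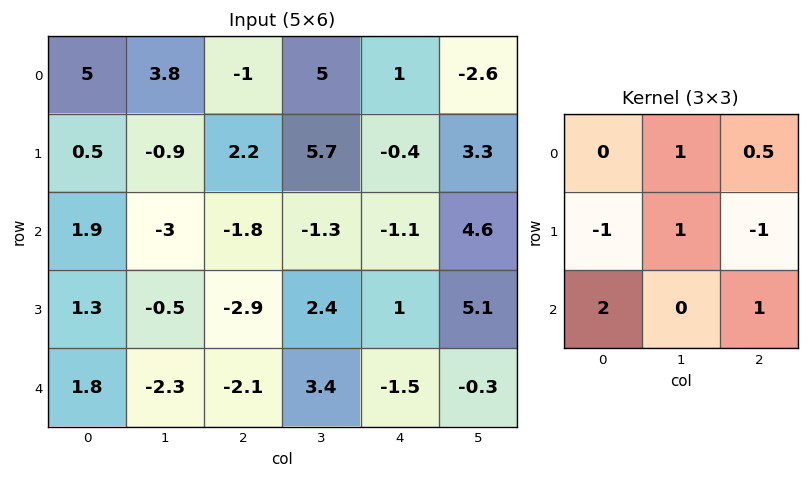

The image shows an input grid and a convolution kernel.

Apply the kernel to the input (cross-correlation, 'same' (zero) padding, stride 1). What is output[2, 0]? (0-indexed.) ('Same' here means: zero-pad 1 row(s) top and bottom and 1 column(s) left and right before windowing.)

The receptive field on the zero-padded input at this output position is [0 0.5 -0.9 / 0 1.9 -3 / 0 1.3 -0.5]. Elementwise product with the kernel and sum: 0.5·1 + -0.9·0.5 + 0·-1 + 1.9·1 + -3·-1 + 0·2 + -0.5·1.

4.45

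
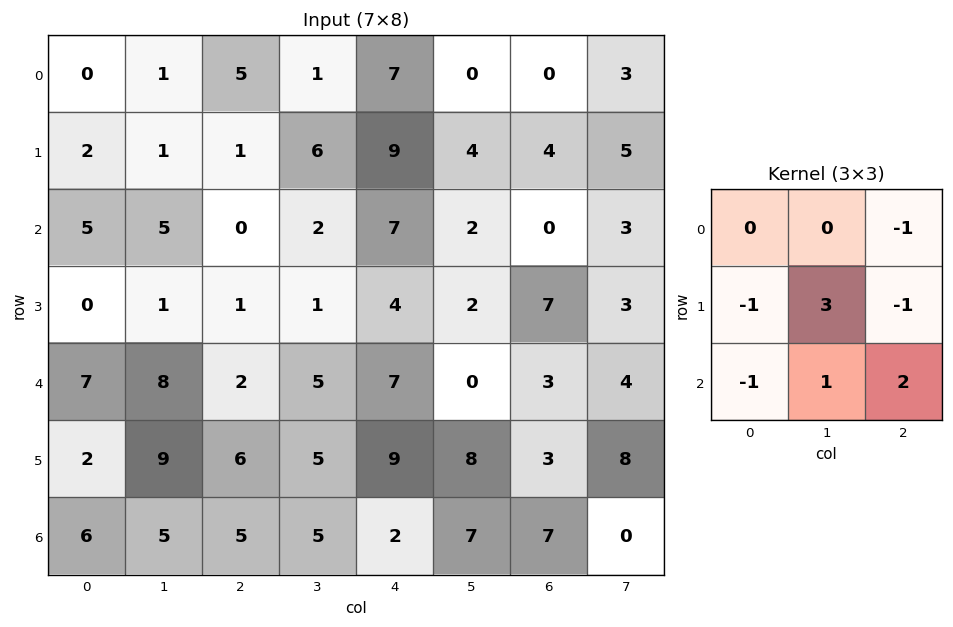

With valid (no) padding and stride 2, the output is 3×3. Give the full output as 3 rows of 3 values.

-5 17 -6
7 8 -6
26 -3 28

Output[0,0]: The receptive field on the input at this output position is [0 1 5 / 2 1 1 / 5 5 0]. Elementwise product with the kernel and sum: 5·-1 + 2·-1 + 1·3 + 1·-1 + 5·-1 + 5·1 + 0·2.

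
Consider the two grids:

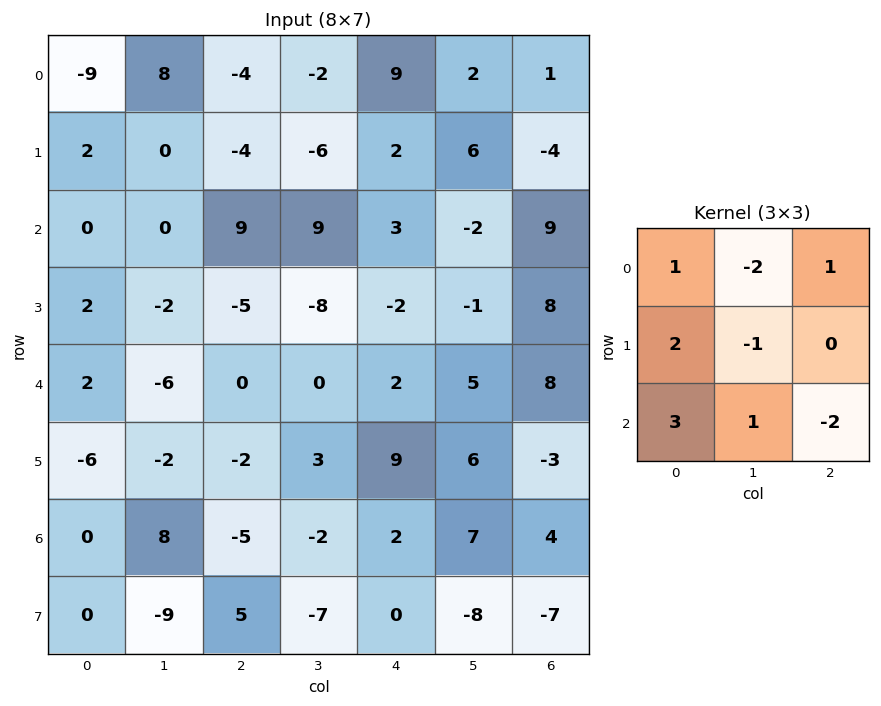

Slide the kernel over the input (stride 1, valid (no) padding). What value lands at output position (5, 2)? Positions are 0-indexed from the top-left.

The receptive field on the input at this output position is [-2 3 9 / -5 -2 2 / 5 -7 0]. Elementwise product with the kernel and sum: -2·1 + 3·-2 + 9·1 + -5·2 + -2·-1 + 5·3 + -7·1 + 0·-2.

1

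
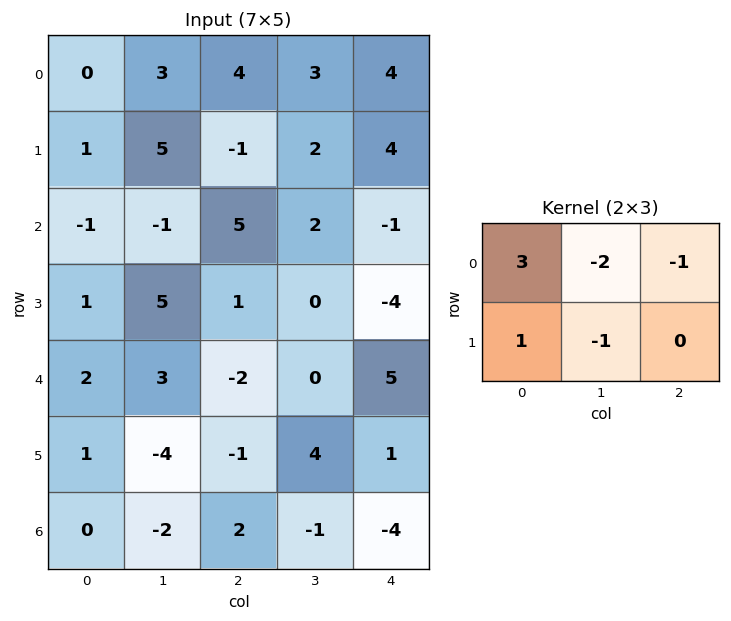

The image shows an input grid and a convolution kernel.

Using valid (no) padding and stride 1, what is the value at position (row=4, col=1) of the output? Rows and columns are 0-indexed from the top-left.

10

The receptive field on the input at this output position is [3 -2 0 / -4 -1 4]. Elementwise product with the kernel and sum: 3·3 + -2·-2 + 0·-1 + -4·1 + -1·-1.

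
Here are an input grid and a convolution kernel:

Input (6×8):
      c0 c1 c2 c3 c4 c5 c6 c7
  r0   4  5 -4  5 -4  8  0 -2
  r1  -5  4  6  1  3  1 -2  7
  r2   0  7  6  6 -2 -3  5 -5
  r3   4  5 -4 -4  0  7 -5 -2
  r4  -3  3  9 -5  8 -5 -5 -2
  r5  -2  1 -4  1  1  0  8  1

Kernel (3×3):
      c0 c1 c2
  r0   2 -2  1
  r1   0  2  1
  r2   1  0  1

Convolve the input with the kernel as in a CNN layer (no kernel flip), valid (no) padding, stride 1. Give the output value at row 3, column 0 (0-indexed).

The receptive field on the input at this output position is [4 5 -4 / -3 3 9 / -2 1 -4]. Elementwise product with the kernel and sum: 4·2 + 5·-2 + -4·1 + 3·2 + 9·1 + -2·1 + -4·1.

3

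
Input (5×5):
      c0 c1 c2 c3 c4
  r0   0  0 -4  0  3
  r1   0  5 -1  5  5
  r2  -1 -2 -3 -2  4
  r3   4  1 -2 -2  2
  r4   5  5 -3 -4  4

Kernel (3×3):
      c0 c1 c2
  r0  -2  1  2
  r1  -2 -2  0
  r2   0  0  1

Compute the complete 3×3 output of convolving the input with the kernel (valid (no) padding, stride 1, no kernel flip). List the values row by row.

Output[0,0]: The receptive field on the input at this output position is [0 0 -4 / 0 5 -1 / -1 -2 -3]. Elementwise product with the kernel and sum: 0·-2 + 0·1 + -4·2 + 0·-2 + 5·-2 + -3·1.

-21 -14 10
7 7 29
-19 -5 24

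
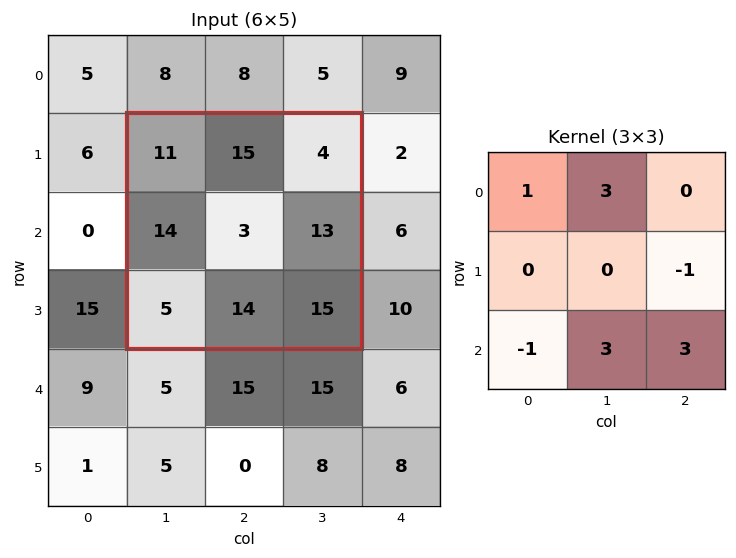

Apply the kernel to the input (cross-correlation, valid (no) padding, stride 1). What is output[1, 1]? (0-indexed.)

The receptive field on the input at this output position is [11 15 4 / 14 3 13 / 5 14 15]. Elementwise product with the kernel and sum: 11·1 + 15·3 + 13·-1 + 5·-1 + 14·3 + 15·3.

125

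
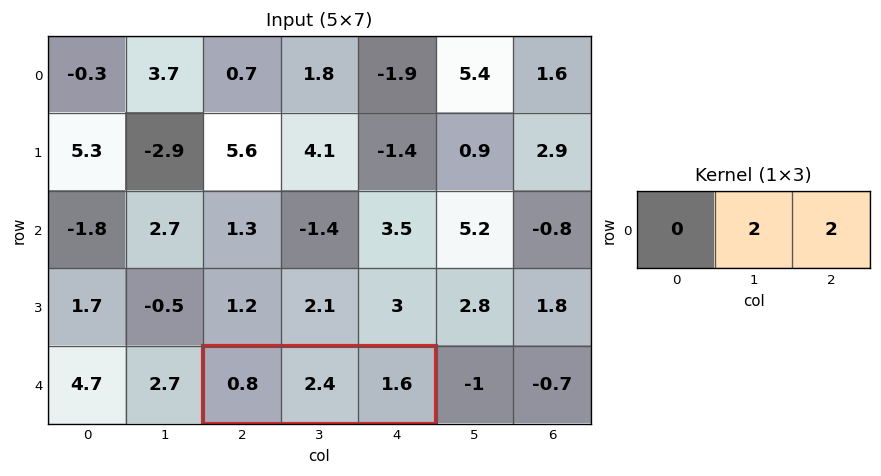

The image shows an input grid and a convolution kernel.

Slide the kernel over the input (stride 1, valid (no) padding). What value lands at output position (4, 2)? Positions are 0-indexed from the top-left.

8

The receptive field on the input at this output position is [0.8 2.4 1.6]. Elementwise product with the kernel and sum: 2.4·2 + 1.6·2.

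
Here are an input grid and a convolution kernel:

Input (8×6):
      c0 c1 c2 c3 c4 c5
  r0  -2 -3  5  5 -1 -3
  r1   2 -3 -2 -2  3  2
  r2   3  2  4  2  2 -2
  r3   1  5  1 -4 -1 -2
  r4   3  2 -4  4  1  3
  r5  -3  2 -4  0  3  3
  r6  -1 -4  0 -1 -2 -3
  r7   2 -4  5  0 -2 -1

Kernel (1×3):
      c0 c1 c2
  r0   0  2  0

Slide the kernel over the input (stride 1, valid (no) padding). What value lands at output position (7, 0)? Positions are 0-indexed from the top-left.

-8

The receptive field on the input at this output position is [2 -4 5]. Elementwise product with the kernel and sum: -4·2.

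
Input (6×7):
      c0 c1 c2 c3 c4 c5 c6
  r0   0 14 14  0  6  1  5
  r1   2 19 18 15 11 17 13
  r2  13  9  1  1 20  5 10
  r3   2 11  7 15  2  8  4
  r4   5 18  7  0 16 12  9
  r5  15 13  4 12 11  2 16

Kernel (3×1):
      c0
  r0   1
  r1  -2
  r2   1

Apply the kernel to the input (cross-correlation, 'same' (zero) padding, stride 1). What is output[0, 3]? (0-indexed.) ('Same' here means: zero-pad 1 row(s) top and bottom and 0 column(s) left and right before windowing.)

15

The receptive field on the zero-padded input at this output position is [0 / 0 / 15]. Elementwise product with the kernel and sum: 0·1 + 0·-2 + 15·1.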